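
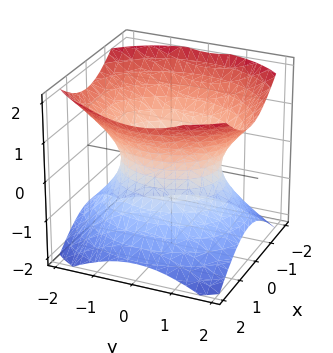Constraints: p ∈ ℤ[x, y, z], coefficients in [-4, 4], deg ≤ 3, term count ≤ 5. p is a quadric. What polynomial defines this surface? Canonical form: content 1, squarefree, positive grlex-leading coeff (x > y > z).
3*x^2 + 2*y^2 - 3*z^2 - 3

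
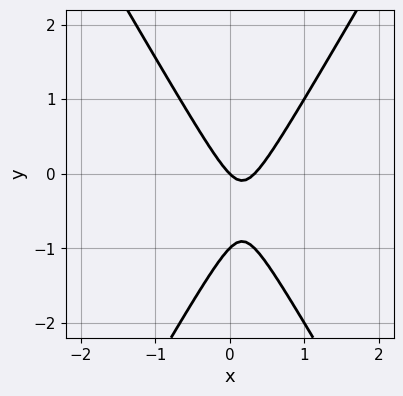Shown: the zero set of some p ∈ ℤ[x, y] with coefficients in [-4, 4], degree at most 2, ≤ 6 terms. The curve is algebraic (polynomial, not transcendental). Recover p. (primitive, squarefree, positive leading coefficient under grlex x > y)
3*x^2 - y^2 - x - y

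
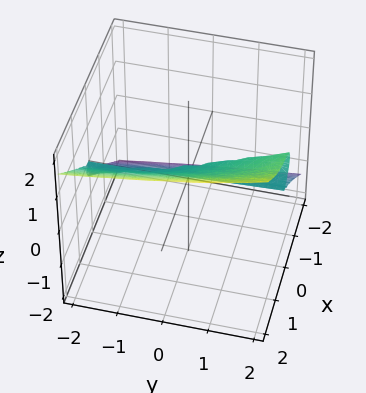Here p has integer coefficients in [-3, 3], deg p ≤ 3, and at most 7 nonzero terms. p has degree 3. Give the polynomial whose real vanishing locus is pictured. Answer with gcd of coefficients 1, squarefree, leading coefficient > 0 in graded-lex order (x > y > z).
(a) deg p = 3.
(b) Reading off the gridlines: one z-axis crossing is at z = 0; the visible y-axis segment lies entirely on the surface; it crosses the x-axis at the gridline x = 0.
(c) Matching integer coefficients to the picture gives p.

x^3 + x*z^2 + y*z^2 - 3*z^3 + z^2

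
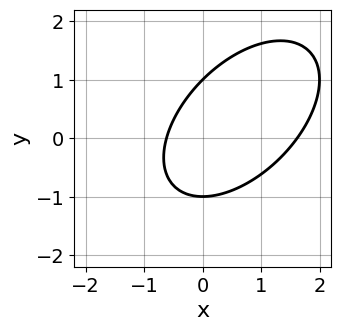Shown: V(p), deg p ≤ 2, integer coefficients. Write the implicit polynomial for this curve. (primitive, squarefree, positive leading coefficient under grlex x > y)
x^2 - x*y + y^2 - x - 1

1. The degree is 2 — the shape is more complex than any degree-1 curve.
2. From the axis intercepts and sections: among the integer gridlines, it crosses the y-axis at y ∈ {-1, 1}.
3. Solving for integer coefficients yields p as stated.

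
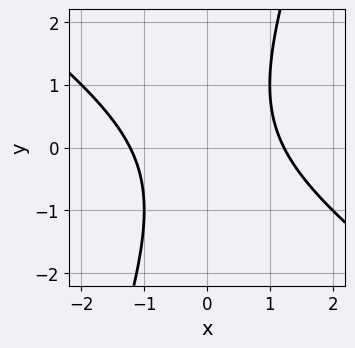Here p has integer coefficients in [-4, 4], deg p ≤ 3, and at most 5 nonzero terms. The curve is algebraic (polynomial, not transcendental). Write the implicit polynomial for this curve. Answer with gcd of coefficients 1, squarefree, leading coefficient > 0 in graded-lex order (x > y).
Degree: no degree-1 curve has this shape, so deg p = 2.
Reading off the gridlines: it misses every integer gridline on the y-axis.
Matching integer coefficients to the picture gives p.

2*x^2 + 2*x*y - y^2 - 3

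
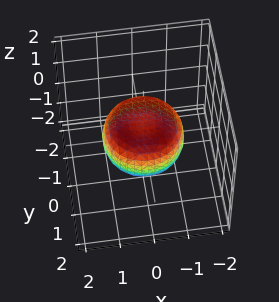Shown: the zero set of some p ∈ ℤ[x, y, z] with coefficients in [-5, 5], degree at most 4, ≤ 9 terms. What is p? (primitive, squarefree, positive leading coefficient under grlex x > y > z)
(a) The degree is 4 — a generic line meets the surface in up to 4 points.
(b) Symmetry: every cross-section ⟂ z is a circle, so x, y appear only via x² + y².
(c) From the axis intercepts and sections: a circular section at z = 0 has radius between 1 and 2.
(d) The integer polynomial consistent with all of this is the stated p.

2*x^4 + 4*x^2*y^2 + 2*y^4 - 2*x^2 - 2*y^2 + 3*z^2 - 1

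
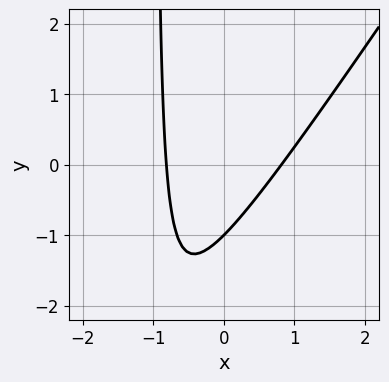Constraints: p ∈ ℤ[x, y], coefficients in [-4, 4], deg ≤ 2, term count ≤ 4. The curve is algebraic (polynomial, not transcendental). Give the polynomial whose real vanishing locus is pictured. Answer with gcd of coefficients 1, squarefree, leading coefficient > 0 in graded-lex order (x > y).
3*x^2 - 2*x*y - 2*y - 2

1. The degree is 2 — no degree-1 curve has this shape.
2. Reading off the gridlines: it crosses the y-axis at the gridline y = -1.
3. These observations pin down the coefficients.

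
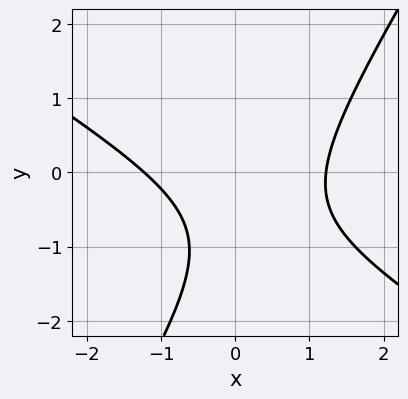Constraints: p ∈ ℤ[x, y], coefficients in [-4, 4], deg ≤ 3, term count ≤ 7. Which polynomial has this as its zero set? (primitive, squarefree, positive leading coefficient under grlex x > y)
First, the degree is 2 — the shape is more complex than any degree-1 curve.
Next, from the visible intercepts: the curve avoids every integer y-axis point in the box.
Finally, matching integer coefficients to the picture gives p.

2*x^2 + 2*x*y - 2*y^2 - 3*y - 3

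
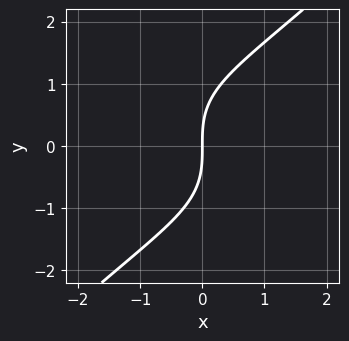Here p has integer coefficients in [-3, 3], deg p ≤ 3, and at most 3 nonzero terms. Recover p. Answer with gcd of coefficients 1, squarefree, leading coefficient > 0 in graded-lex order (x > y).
x^2*y - y^3 + 3*x

1. The degree is 3 — a generic line meets the curve in up to 3 points.
2. Against the integer gridlines: one x-axis crossing is at x = 0; it meets the y-axis at y = 0 (among the integer gridlines).
3. Together with the visible shape, these determine p as stated.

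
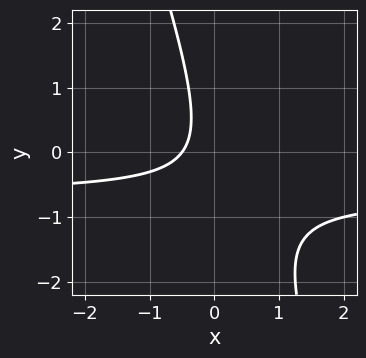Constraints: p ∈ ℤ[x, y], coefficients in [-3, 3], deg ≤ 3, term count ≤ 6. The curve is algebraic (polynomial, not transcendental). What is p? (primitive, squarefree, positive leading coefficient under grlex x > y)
3*x*y + y^2 + 2*x + 1

Degree: the shape is more complex than any degree-1 curve, so deg p = 2.
Checking where it meets the axes: it misses every integer gridline on the y-axis.
Fitting integer coefficients to these (and the overall shape) gives p.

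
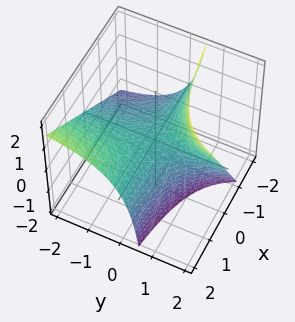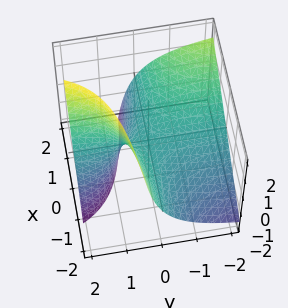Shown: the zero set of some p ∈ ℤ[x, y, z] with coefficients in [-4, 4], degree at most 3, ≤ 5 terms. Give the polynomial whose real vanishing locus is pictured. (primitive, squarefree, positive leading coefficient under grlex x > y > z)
deg p = 2. A generic line meets the surface in up to 2 points.
From the axis intercepts and sections: it meets the z-axis at z = 0 (among the integer gridlines); the visible y-axis segment lies entirely on the surface; the visible x-axis segment lies entirely on the surface.
Assembling these constraints gives the stated polynomial.

x*y - y*z + z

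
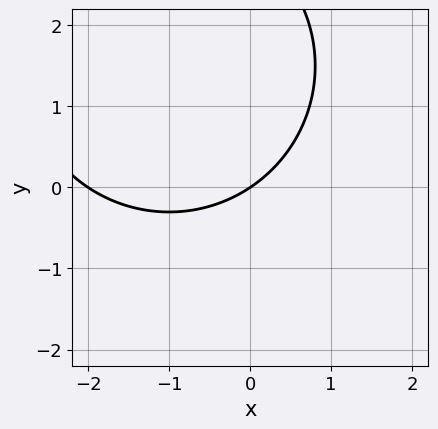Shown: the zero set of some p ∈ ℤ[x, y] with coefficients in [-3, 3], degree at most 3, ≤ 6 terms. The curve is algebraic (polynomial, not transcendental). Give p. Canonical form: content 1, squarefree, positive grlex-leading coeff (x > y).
x^2 + y^2 + 2*x - 3*y

(a) deg p = 2.
(b) From the visible intercepts: the x-axis gridline crossings are at x ∈ {-2, 0}; it crosses the y-axis at the gridline y = 0.
(c) Fitting integer coefficients to these (and the overall shape) gives p.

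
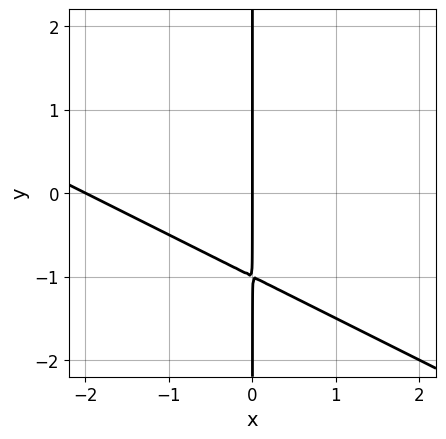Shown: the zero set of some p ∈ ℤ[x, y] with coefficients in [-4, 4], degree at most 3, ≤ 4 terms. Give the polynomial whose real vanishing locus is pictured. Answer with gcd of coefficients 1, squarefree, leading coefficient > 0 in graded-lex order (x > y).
x^2 + 2*x*y + 2*x

(a) deg p = 2. The shape is more complex than any degree-1 curve.
(b) Observable constraints: the visible y-axis segment lies entirely on the curve; the x-axis gridline crossings are at x ∈ {-2, 0}.
(c) These observations pin down the coefficients.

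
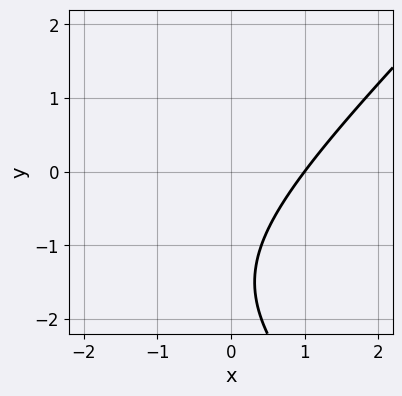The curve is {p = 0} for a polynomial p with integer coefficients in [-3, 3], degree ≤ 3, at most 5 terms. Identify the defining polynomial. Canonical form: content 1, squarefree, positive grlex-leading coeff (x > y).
1. deg p = 2.
2. From the visible intercepts: no y-intercept at any integer in the box; it meets the x-axis at x = 1 (among the integer gridlines).
3. Assembling these constraints gives the stated polynomial.

x^2 - y^2 + 2*x - 3*y - 3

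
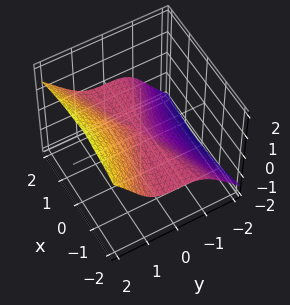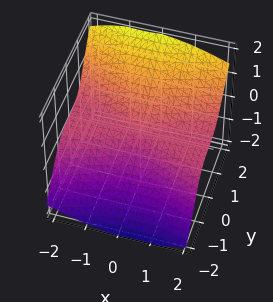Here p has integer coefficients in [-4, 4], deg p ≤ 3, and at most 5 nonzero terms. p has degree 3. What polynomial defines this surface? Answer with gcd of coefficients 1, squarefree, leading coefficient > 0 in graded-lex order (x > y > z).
First, the degree is 3 — the shape is more complex than any degree-2 surface.
Next, reading off the gridlines: it crosses the y-axis at the gridline y = 0; it crosses the z-axis at the gridline z = 0; the visible x-axis segment lies entirely on the surface.
Finally, the integer polynomial consistent with all of this is the stated p.

2*x^2*z + x*z^2 - 3*y^3 + 3*z^3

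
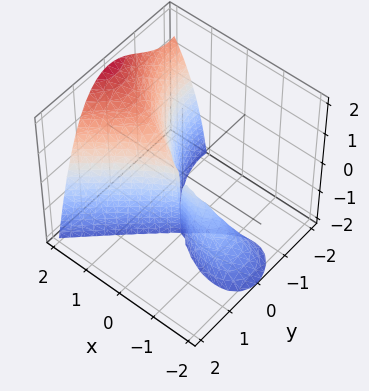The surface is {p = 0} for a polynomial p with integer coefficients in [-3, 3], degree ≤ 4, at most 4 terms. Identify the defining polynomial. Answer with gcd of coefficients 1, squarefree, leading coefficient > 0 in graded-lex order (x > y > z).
1. There are 2 components. Treating them together as one polynomial.
2. Degree: the shape is more complex than any degree-2 surface, so deg p = 3.
3. Reading off the gridlines: it crosses the x-axis at the gridline x = 0; one y-axis crossing is at y = 0; the visible z-axis segment lies entirely on the surface.
4. The integer polynomial consistent with all of this is the stated p.

x^3 - x^2*z - y^3 - 3*y^2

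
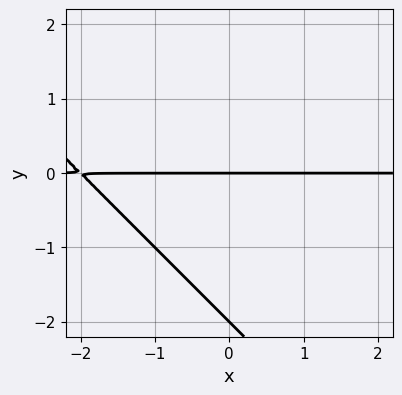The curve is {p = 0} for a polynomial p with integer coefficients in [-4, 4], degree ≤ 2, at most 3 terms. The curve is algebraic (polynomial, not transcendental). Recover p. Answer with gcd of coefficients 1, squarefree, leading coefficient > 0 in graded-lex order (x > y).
1. deg p = 2. A generic line meets the curve in up to 2 points.
2. From the visible intercepts: the visible x-axis segment lies entirely on the curve; among the integer gridlines, it crosses the y-axis at y ∈ {-2, 0}.
3. Assembling these constraints gives the stated polynomial.

x*y + y^2 + 2*y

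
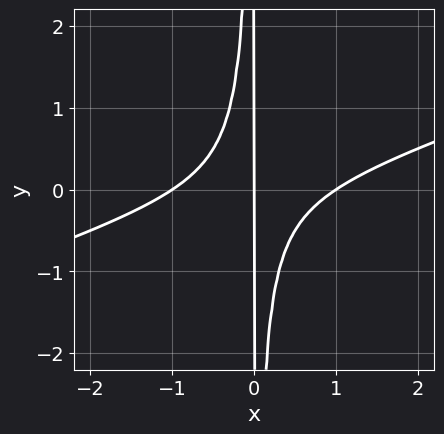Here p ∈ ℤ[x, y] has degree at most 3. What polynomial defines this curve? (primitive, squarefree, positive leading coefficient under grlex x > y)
x^3 - 3*x^2*y - x

deg p = 3. A generic line meets the curve in up to 3 points.
From the axis intercepts and sections: among the integer gridlines, it crosses the x-axis at x ∈ {-1, 0, 1}; the visible y-axis segment lies entirely on the curve.
Putting this together gives p.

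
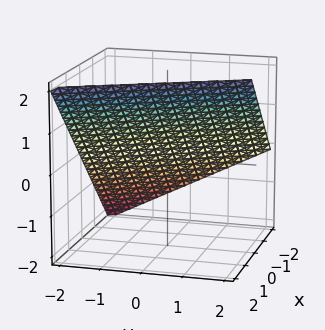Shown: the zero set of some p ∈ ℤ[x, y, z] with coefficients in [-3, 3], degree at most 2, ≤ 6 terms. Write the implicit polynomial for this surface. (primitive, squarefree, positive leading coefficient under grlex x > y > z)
2*x + y - 2*z + 2

Degree: every cross-section is a straight line — this is a plane, so deg p = 1.
Checking where it meets the axes: it meets the x-axis at x = -1 (among the integer gridlines); it meets the z-axis at z = 1 (among the integer gridlines); it meets the y-axis at y = -2 (among the integer gridlines).
Solving for integer coefficients yields p as stated.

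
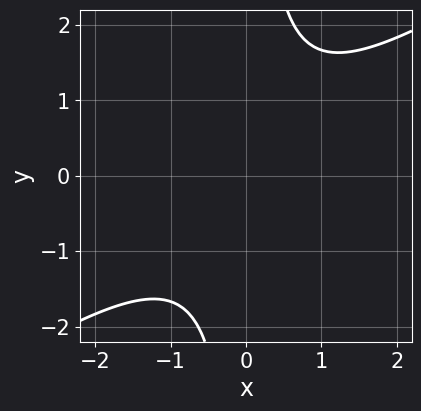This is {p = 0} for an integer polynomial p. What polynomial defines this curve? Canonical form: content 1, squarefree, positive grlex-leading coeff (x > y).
2*x^2 - 3*x*y + 3

(a) The degree is 2 — the shape is more complex than any degree-1 curve.
(b) Checking where it meets the axes: no y-intercept at any integer in the box; it misses every integer gridline on the x-axis.
(c) Putting this together gives p.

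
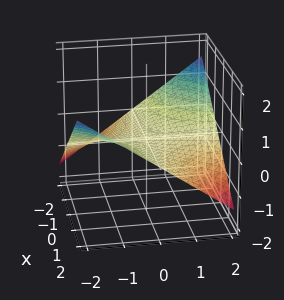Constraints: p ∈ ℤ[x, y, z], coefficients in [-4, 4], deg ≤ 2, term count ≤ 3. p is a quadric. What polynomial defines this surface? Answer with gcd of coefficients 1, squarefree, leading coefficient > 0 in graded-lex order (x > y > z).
x*y + 3*z

1. The degree is 2 — a saddle surface; a quadric.
2. From the visible intercepts: every point of the x-axis in the box is on the surface; one z-axis crossing is at z = 0; the visible y-axis segment lies entirely on the surface.
3. Putting this together gives p.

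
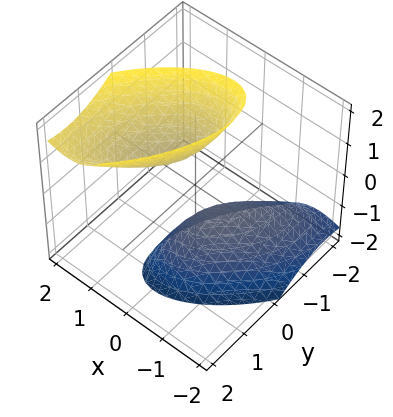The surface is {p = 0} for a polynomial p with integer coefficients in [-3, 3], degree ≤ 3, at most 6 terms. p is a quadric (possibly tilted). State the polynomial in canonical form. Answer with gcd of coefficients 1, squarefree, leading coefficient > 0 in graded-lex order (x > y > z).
First, I count 2 distinct pieces. They look like related sheets of one shape, so recover p as a whole.
Next, the degree is 2 — the shape is more complex than any degree-1 surface.
Then, from the axis intercepts and sections: it misses every integer gridline on the x-axis; the z-axis gridline crossings are at z ∈ {-1, 1}; the surface avoids every integer y-axis point in the box.
Finally, putting this together gives p.

3*x^2 - 3*x*y - 2*x*z + 2*y^2 - z^2 + 1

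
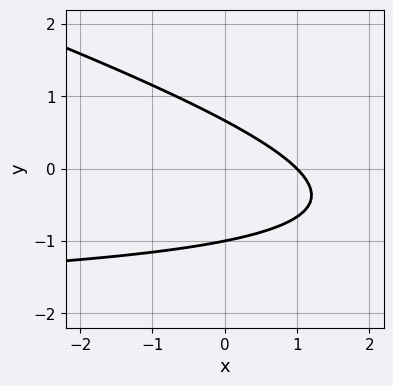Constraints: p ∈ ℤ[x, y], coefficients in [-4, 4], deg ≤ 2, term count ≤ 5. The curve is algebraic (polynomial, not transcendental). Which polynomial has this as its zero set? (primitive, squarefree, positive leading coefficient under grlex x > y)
First, deg p = 2. No degree-1 curve has this shape.
Next, against the integer gridlines: it meets the y-axis at y = -1 (among the integer gridlines); it meets the x-axis at x = 1 (among the integer gridlines).
Finally, matching integer coefficients to the picture gives p.

x*y + 3*y^2 + 2*x + y - 2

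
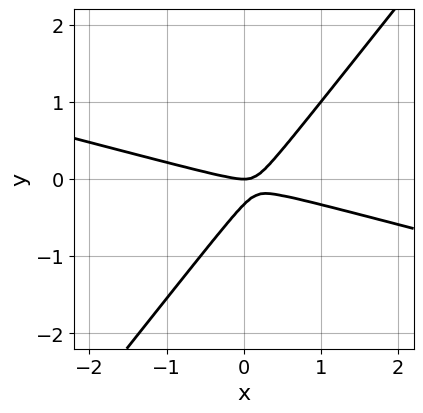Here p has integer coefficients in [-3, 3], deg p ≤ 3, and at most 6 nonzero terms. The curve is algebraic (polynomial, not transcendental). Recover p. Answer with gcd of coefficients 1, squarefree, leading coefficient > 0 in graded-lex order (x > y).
x^2 + 3*x*y - 3*y^2 - y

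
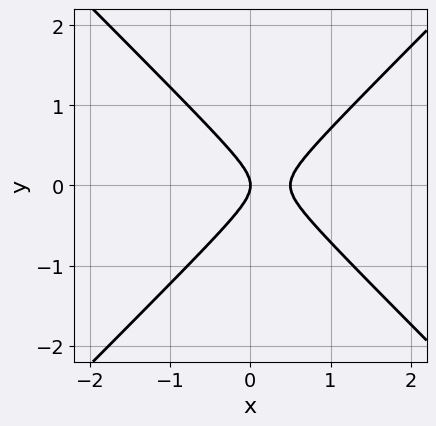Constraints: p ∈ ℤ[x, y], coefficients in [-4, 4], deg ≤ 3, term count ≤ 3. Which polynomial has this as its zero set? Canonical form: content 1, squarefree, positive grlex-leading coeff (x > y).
(a) The degree is 2 — no degree-1 curve has this shape.
(b) Symmetries: the y ↦ −y reflection is a symmetry, so y appears only in even powers.
(c) From the axis intercepts and sections: it crosses the x-axis at the gridline x = 0; one y-axis crossing is at y = 0.
(d) Fitting integer coefficients to these (and the overall shape) gives p.

2*x^2 - 2*y^2 - x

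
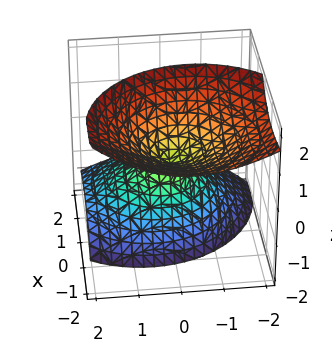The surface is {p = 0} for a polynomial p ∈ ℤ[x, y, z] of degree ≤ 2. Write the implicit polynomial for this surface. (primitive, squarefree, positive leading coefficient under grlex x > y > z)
2*x^2 + 3*x*z + 2*y^2 + y*z - 2*z^2

There are 2 components. They look like related sheets of one shape, so recover p as a whole.
The degree is 2 — no degree-1 surface has this shape.
Reading off the gridlines: one y-axis crossing is at y = 0; one x-axis crossing is at x = 0; it crosses the z-axis at the gridline z = 0.
Matching integer coefficients to the picture gives p.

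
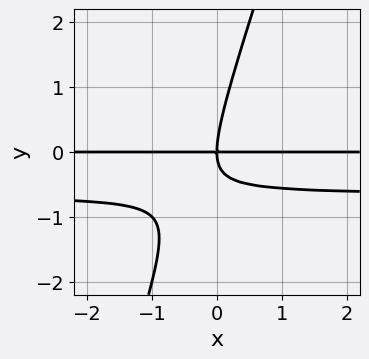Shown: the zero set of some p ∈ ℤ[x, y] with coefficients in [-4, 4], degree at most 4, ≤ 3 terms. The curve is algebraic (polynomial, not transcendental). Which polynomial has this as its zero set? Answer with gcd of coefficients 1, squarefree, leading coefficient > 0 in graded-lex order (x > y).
3*x*y^2 - y^3 + 2*x*y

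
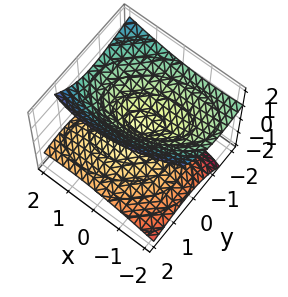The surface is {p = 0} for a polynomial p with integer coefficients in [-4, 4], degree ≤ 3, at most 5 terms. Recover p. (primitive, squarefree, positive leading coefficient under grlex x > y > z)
x^2 - x*y + 2*y^2 + 3*y*z - 3*z^2

(a) There are 2 components. Treating them together as one polynomial.
(b) deg p = 2. The shape is more complex than any degree-1 surface.
(c) Checking where it meets the axes: one x-axis crossing is at x = 0; it crosses the z-axis at the gridline z = 0.
(d) Together with the visible shape, these determine p as stated.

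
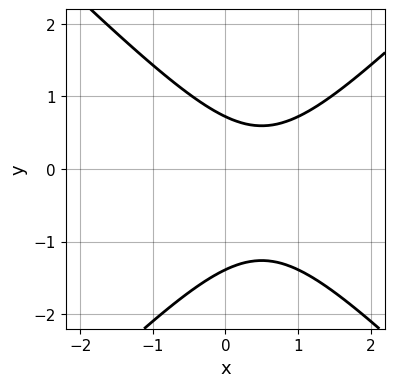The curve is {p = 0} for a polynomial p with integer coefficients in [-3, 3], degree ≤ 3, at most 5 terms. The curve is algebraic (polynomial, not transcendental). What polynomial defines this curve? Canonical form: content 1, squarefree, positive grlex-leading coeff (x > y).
First, deg p = 2. The shape is more complex than any degree-1 curve.
Next, reading off the gridlines: the curve avoids every integer x-axis point in the box.
Finally, solving for integer coefficients yields p as stated.

3*x^2 - 3*y^2 - 3*x - 2*y + 3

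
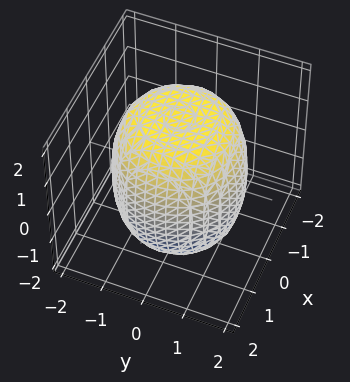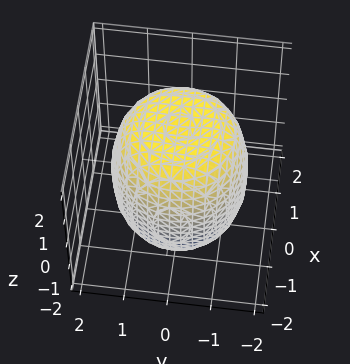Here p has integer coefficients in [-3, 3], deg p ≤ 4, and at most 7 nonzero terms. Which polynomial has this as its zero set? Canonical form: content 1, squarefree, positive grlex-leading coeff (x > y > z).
x^4 + 2*x^2*y^2 + y^4 - x^2 - y^2 + z^2 - 3

First, deg p = 4.
Next, symmetries: the surface is invariant under rotation about z: p = q(x² + y², z).
Next, from the axis intercepts and sections: a circular section at z = -1 has radius between 1 and 2.
Finally, fitting integer coefficients to these (and the overall shape) gives p.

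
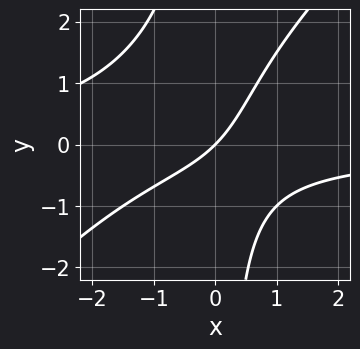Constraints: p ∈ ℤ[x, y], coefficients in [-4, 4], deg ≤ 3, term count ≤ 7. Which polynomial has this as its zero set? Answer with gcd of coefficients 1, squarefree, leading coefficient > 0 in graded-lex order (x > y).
2*x^2*y - 2*x*y^2 + 2*x*y + 3*x - 3*y

First, deg p = 3.
Then, checking where it meets the axes: one y-axis crossing is at y = 0; one x-axis crossing is at x = 0.
Finally, matching integer coefficients to the picture gives p.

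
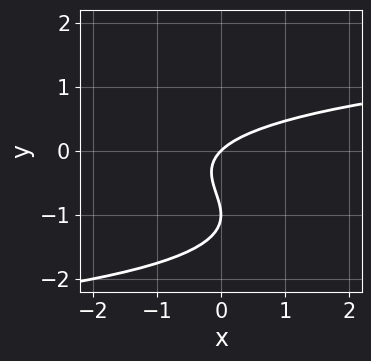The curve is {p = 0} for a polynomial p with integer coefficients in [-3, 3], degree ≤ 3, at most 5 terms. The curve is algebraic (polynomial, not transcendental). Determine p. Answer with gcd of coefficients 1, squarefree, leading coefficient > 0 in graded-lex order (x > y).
y^3 + 2*y^2 - x + y

The degree is 3 — a generic line meets the curve in up to 3 points.
Observable constraints: it crosses the x-axis at the gridline x = 0; the y-axis gridline crossings are at y ∈ {-1, 0}.
Assembling these constraints gives the stated polynomial.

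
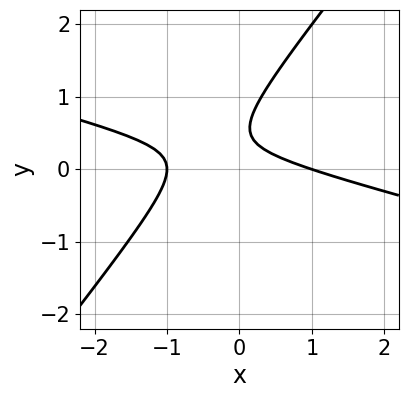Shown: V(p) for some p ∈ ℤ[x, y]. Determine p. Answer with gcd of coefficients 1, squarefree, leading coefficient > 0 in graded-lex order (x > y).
x^2 + 3*x*y - 3*y^2 + 3*y - 1

(a) The degree is 2 — the shape is more complex than any degree-1 curve.
(b) Against the integer gridlines: among the integer gridlines, it crosses the x-axis at x ∈ {-1, 1}; it misses every integer gridline on the y-axis.
(c) Putting this together gives p.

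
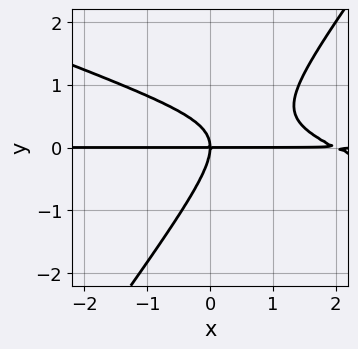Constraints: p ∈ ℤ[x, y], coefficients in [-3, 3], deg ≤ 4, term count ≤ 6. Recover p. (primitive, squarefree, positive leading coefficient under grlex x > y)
x^2*y + 2*x*y^2 - 2*y^3 - 2*x*y

1. The degree is 3 — the shape is more complex than any degree-2 curve.
2. Against the integer gridlines: every point of the x-axis in the box is on the curve; it meets the y-axis at y = 0 (among the integer gridlines).
3. Solving for integer coefficients yields p as stated.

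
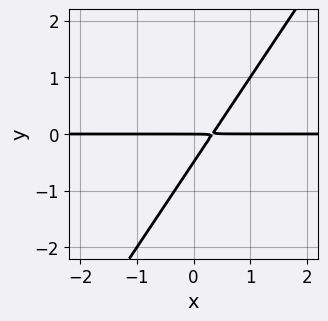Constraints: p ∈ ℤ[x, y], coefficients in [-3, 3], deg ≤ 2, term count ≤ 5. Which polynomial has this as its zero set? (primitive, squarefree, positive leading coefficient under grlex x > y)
(a) Degree: a generic line meets the curve in up to 2 points, so deg p = 2.
(b) Reading off the gridlines: the visible x-axis segment lies entirely on the curve; it crosses the y-axis at the gridline y = 0.
(c) Fitting integer coefficients to these (and the overall shape) gives p.

3*x*y - 2*y^2 - y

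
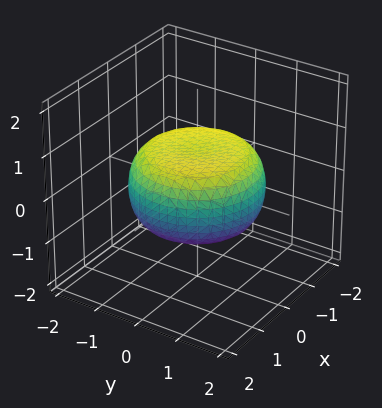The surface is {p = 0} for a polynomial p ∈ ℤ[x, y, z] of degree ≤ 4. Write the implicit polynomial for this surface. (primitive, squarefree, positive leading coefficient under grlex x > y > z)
(a) deg p = 4. No degree-3 surface has this shape.
(b) By symmetry, every cross-section ⟂ z is a circle, so x, y appear only via x² + y².
(c) From the visible intercepts: a circular section at z = 0 has radius between 1 and 2.
(d) Fitting integer coefficients to these (and the overall shape) gives p.

x^4 + 2*x^2*y^2 + y^4 - x^2 - y^2 + 3*z^2 - 2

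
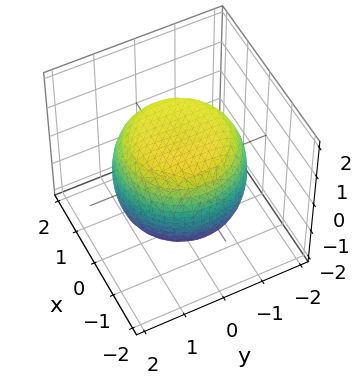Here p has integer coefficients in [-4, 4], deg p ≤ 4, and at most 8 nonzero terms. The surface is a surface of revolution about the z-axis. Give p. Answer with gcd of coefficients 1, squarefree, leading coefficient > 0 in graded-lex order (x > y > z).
1. deg p = 4. A generic line meets the surface in up to 4 points.
2. Symmetries: rotational symmetry about the z-axis ⇒ p depends on x, y only through x² + y².
3. Against the integer gridlines: a circular section at z = -1 has radius between 1 and 2.
4. Together with the visible shape, these determine p as stated.

x^4 + 2*x^2*y^2 + y^4 - x^2 - y^2 + 2*z^2 - 3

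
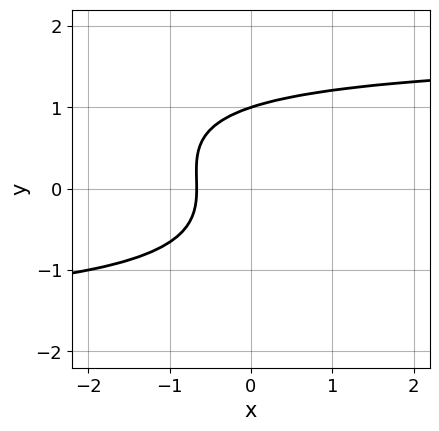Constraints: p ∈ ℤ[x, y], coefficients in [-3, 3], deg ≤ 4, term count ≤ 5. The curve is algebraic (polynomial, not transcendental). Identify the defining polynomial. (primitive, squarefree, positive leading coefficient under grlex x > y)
x*y^2 + 2*y^3 - 3*x - 2

First, deg p = 3. A generic line meets the curve in up to 3 points.
Then, from the visible intercepts: it crosses the y-axis at the gridline y = 1.
Finally, solving for integer coefficients yields p as stated.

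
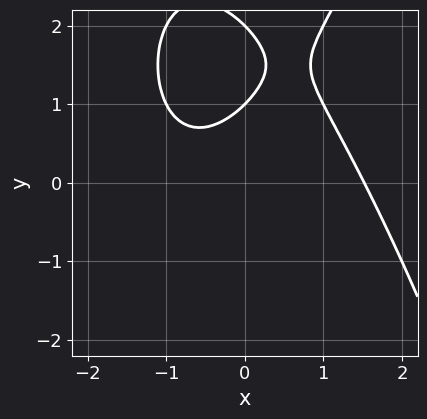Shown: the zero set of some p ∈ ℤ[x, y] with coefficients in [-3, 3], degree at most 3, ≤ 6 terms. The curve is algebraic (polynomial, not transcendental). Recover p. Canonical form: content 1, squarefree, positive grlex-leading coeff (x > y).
(a) The degree is 3 — a generic line meets the curve in up to 3 points.
(b) From the visible intercepts: among the integer gridlines, it crosses the y-axis at y ∈ {1, 2}.
(c) These observations pin down the coefficients.

x^3 - y^2 - x + 3*y - 2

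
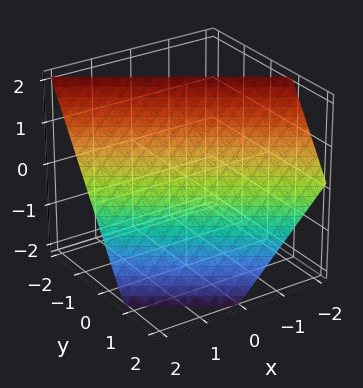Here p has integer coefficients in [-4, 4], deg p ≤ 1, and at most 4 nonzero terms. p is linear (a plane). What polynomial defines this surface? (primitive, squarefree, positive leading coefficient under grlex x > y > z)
deg p = 1. Every cross-section is a straight line — this is a plane.
Checking where it meets the axes: it crosses the x-axis at the gridline x = 1; it meets the z-axis at z = 1 (among the integer gridlines).
The integer polynomial consistent with all of this is the stated p.

2*x + 3*y + 2*z - 2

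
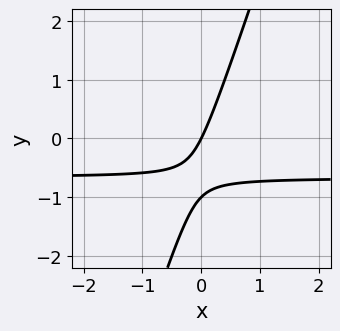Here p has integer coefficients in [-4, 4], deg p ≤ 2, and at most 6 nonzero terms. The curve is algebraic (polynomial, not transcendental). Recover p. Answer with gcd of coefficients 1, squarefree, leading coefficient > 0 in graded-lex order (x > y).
First, deg p = 2. The shape is more complex than any degree-1 curve.
Next, against the integer gridlines: among the integer gridlines, it crosses the y-axis at y ∈ {-1, 0}; it meets the x-axis at x = 0 (among the integer gridlines).
Finally, matching integer coefficients to the picture gives p.

3*x*y - y^2 + 2*x - y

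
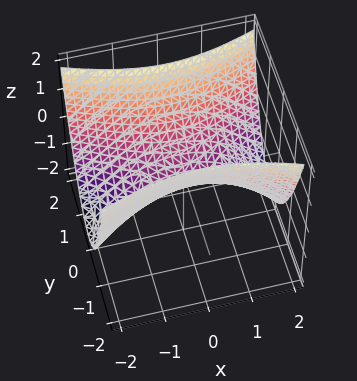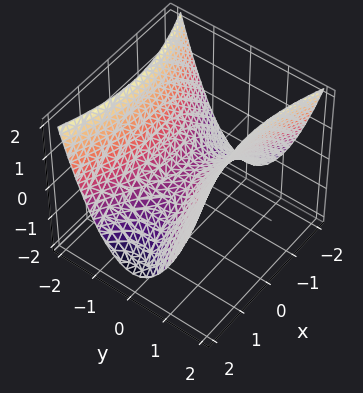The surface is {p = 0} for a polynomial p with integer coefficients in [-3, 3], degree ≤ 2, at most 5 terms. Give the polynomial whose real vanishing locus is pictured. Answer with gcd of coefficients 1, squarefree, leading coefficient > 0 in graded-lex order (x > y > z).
x^2 - 3*y^2 + 3*z

The degree is 2 — a saddle surface; a quadric.
Symmetries: the x ↦ −x reflection is a symmetry, so x appears only in even powers; mirror symmetry y ↦ −y ⇒ only even powers of y.
Against the integer gridlines: one x-axis crossing is at x = 0; it meets the z-axis at z = 0 (among the integer gridlines); it crosses the y-axis at the gridline y = 0.
Putting this together gives p.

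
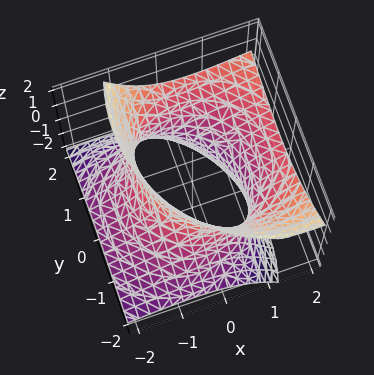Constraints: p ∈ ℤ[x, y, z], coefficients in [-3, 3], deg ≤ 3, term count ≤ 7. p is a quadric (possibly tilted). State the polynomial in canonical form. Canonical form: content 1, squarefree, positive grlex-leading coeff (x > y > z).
deg p = 2.
From the axis intercepts and sections: no z-intercept at any integer in the box.
Matching integer coefficients to the picture gives p.

x^2 - 2*x*z + y^2 - y*z - z^2 - 2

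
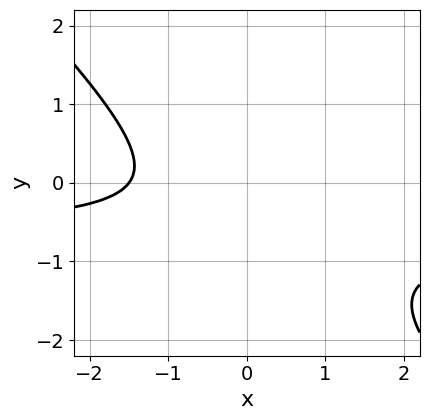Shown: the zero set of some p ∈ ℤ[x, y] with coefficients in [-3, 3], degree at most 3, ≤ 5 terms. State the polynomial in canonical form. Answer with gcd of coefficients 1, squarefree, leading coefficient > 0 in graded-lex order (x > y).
1. deg p = 2. No degree-1 curve has this shape.
2. From the axis intercepts and sections: no y-intercept at any integer in the box.
3. Putting this together gives p.

3*x*y + 3*y^2 + 2*x + 3*y + 3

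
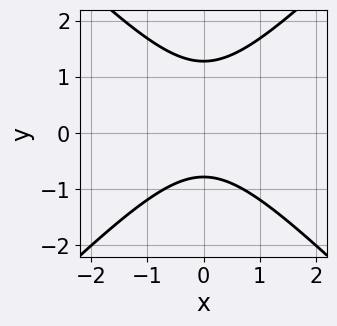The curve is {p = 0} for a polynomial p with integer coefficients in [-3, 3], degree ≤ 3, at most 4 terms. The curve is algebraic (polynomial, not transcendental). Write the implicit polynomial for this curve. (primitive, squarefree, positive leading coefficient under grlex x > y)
2*x^2 - 2*y^2 + y + 2

(a) Degree: a generic line meets the curve in up to 2 points, so deg p = 2.
(b) Symmetries: the x ↦ −x reflection is a symmetry, so x appears only in even powers.
(c) Reading off the gridlines: the curve avoids every integer x-axis point in the box.
(d) Solving for integer coefficients yields p as stated.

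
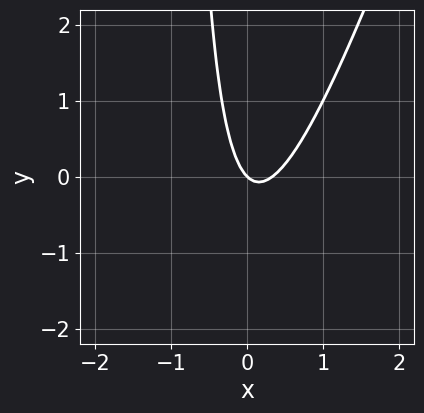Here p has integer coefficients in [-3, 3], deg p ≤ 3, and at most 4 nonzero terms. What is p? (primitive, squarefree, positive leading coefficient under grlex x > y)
3*x^2 - x*y - x - y

(a) deg p = 2.
(b) From the visible intercepts: it crosses the y-axis at the gridline y = 0; it crosses the x-axis at the gridline x = 0.
(c) Matching integer coefficients to the picture gives p.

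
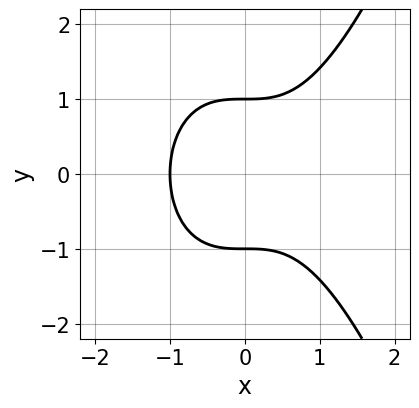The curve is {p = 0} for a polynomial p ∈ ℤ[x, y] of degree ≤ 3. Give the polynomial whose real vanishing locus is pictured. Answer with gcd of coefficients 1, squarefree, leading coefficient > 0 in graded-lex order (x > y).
x^3 - y^2 + 1

First, deg p = 3.
Next, symmetries: the y ↦ −y reflection is a symmetry, so y appears only in even powers.
Then, from the axis intercepts and sections: among the integer gridlines, it crosses the y-axis at y ∈ {-1, 1}; one x-axis crossing is at x = -1.
Finally, putting this together gives p.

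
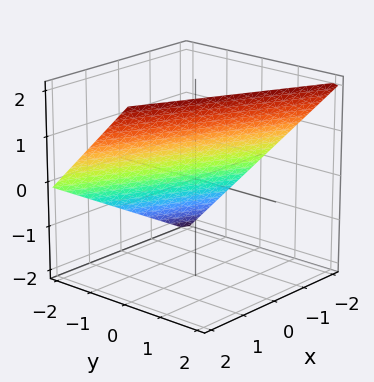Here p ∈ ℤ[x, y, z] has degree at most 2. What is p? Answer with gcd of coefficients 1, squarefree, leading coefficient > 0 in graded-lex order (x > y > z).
x + 2*y - 2*z + 2

First, deg p = 1. Every cross-section is a straight line — this is a plane.
Next, checking where it meets the axes: it crosses the y-axis at the gridline y = -1; one z-axis crossing is at z = 1; one x-axis crossing is at x = -2.
Finally, the integer polynomial consistent with all of this is the stated p.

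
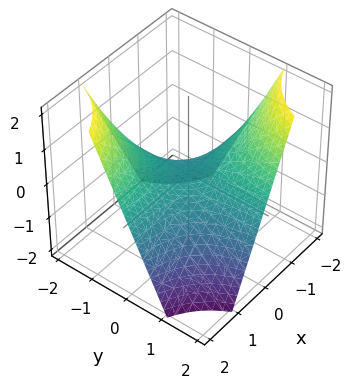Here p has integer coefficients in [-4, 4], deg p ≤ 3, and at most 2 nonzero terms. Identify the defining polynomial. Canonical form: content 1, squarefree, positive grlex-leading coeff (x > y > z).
deg p = 2.
From the axis intercepts and sections: every point of the x-axis in the box is on the surface; it crosses the z-axis at the gridline z = 0; every point of the y-axis in the box is on the surface.
These observations pin down the coefficients.

x*y + z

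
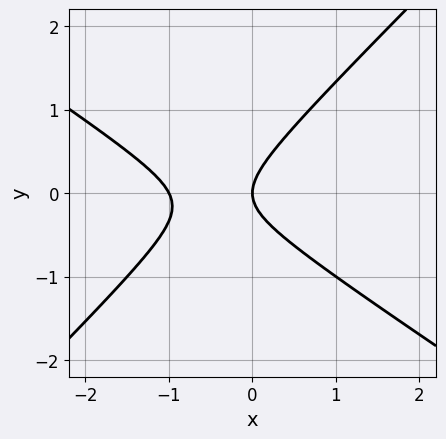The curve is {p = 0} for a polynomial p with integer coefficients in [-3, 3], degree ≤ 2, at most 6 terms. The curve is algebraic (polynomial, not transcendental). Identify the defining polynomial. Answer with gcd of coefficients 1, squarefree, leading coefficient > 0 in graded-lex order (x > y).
2*x^2 + x*y - 3*y^2 + 2*x

First, the degree is 2 — a generic line meets the curve in up to 2 points.
Then, against the integer gridlines: the x-axis gridline crossings are at x ∈ {-1, 0}; one y-axis crossing is at y = 0.
Finally, matching integer coefficients to the picture gives p.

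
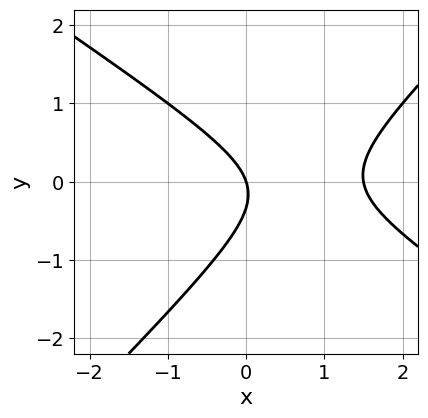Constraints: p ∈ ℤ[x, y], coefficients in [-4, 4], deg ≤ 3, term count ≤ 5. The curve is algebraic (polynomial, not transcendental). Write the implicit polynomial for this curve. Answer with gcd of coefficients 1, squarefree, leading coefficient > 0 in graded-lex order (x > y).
(a) deg p = 2. No degree-1 curve has this shape.
(b) From the axis intercepts and sections: it crosses the y-axis at the gridline y = 0; it meets the x-axis at x = 0 (among the integer gridlines).
(c) The integer polynomial consistent with all of this is the stated p.

2*x^2 + x*y - 3*y^2 - 3*x - y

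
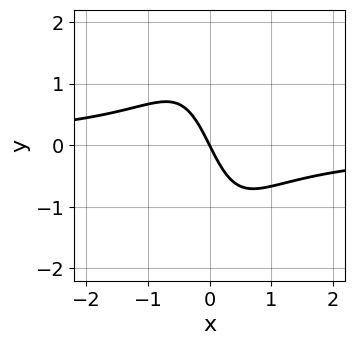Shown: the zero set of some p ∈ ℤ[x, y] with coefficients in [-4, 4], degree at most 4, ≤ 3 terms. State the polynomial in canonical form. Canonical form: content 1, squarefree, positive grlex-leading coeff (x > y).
Degree: a generic line meets the curve in up to 3 points, so deg p = 3.
Checking where it meets the axes: one y-axis crossing is at y = 0; it crosses the x-axis at the gridline x = 0.
These observations pin down the coefficients.

2*x^2*y + 2*x + y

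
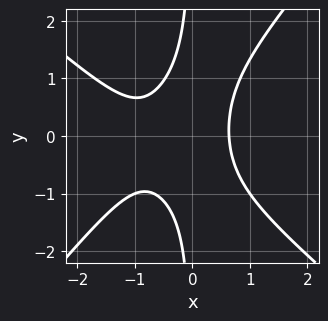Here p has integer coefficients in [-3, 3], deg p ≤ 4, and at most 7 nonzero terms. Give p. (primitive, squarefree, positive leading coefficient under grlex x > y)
3*x^3 + x^2*y - 3*x*y^2 + 3*x^2 - 2

1. deg p = 3. A generic line meets the curve in up to 3 points.
2. Observable constraints: it misses every integer gridline on the y-axis.
3. Putting this together gives p.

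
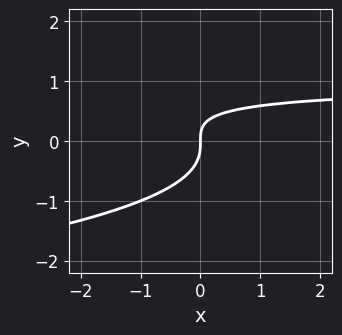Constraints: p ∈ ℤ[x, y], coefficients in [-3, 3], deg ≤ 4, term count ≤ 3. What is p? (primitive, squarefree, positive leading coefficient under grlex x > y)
(a) The degree is 3 — a generic line meets the curve in up to 3 points.
(b) Reading off the gridlines: it crosses the y-axis at the gridline y = 0; it crosses the x-axis at the gridline x = 0.
(c) The integer polynomial consistent with all of this is the stated p.

2*y^3 + x*y - x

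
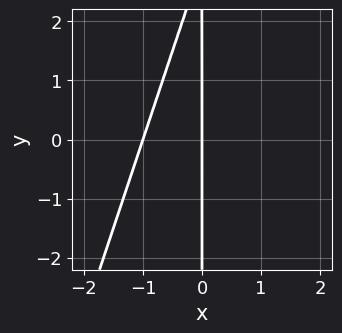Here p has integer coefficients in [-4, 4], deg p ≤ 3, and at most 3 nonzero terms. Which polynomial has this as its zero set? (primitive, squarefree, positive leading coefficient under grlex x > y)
1. deg p = 2. A generic line meets the curve in up to 2 points.
2. From the visible intercepts: the x-axis gridline crossings are at x ∈ {-1, 0}; the visible y-axis segment lies entirely on the curve.
3. Fitting integer coefficients to these (and the overall shape) gives p.

3*x^2 - x*y + 3*x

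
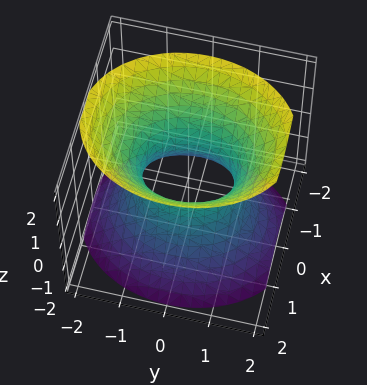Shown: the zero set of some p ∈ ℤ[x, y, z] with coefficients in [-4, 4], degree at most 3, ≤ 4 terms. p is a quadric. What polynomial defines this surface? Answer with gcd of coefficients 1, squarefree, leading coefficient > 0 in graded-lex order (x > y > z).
3*x^2 + 2*y^2 - 2*z^2 - 2

(a) Degree: one connected sheet with a waist; a quadric, so deg p = 2.
(b) Symmetries: it's symmetric under x → −x, forcing even powers of x; it's symmetric under y → −y, forcing even powers of y; it's symmetric under z → −z, forcing even powers of z.
(c) From the visible intercepts: the surface avoids every integer z-axis point in the box; the y-axis gridline crossings are at y ∈ {-1, 1}.
(d) Matching integer coefficients to the picture gives p.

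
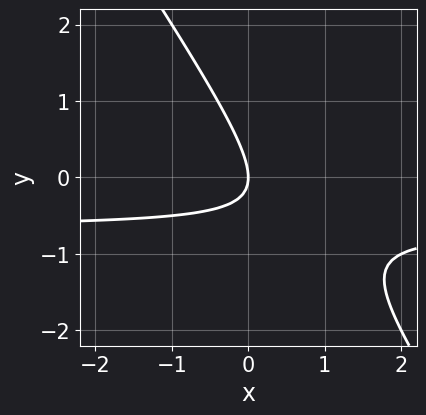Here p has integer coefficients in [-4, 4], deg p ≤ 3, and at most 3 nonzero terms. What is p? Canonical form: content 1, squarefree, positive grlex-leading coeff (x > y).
3*x*y + 2*y^2 + 2*x

1. deg p = 2.
2. Reading off the gridlines: one y-axis crossing is at y = 0; it crosses the x-axis at the gridline x = 0.
3. Putting this together gives p.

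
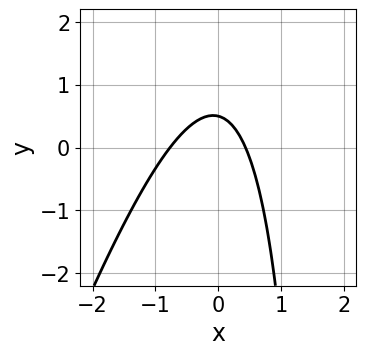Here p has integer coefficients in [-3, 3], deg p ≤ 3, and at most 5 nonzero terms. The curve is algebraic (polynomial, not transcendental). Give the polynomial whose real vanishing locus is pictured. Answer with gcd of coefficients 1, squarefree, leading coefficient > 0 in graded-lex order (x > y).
1. deg p = 2. No degree-1 curve has this shape.
2. Putting this together gives p.

3*x^2 - x*y + x + 2*y - 1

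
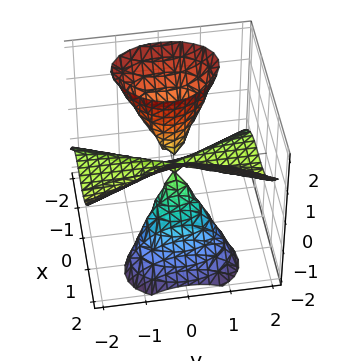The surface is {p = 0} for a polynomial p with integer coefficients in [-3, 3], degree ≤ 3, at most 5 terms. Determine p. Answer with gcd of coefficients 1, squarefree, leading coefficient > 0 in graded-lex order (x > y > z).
x^3 - x*z^2 - y^2*z

First, I count 2 distinct pieces. Treating them together as one polynomial.
Then, the degree is 3 — no degree-2 surface has this shape.
Next, observable constraints: it crosses the x-axis at the gridline x = 0; the visible z-axis segment lies entirely on the surface.
Finally, assembling these constraints gives the stated polynomial. Check: (0, -2, 0) on the y-axis lies on the surface, and p(0, -2, 0) = 0. ✓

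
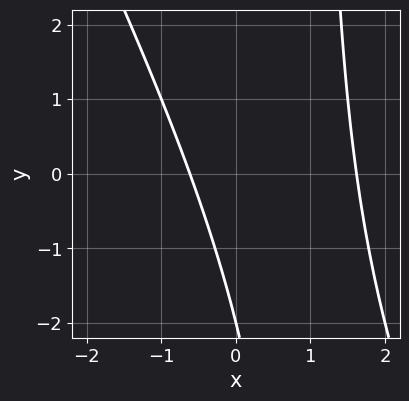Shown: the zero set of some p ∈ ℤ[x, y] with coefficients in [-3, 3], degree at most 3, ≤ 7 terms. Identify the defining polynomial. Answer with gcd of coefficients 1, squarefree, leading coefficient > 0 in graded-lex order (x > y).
2*x^2 + x*y - 2*x - y - 2

(a) deg p = 2. A generic line meets the curve in up to 2 points.
(b) From the axis intercepts and sections: one y-axis crossing is at y = -2.
(c) Together with the visible shape, these determine p as stated.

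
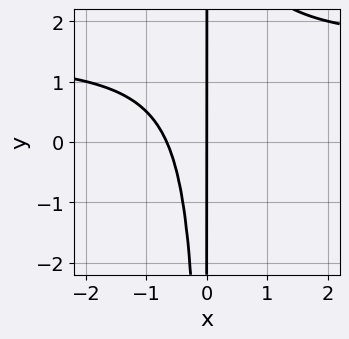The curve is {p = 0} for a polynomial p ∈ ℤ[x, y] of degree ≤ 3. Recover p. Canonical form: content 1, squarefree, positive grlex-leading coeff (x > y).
2*x^2*y - 3*x^2 - 2*x

Degree: the shape is more complex than any degree-2 curve, so deg p = 3.
From the visible intercepts: it meets the x-axis at x = 0 (among the integer gridlines); the visible y-axis segment lies entirely on the curve.
Putting this together gives p.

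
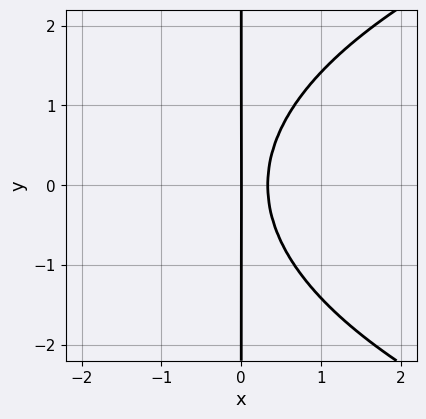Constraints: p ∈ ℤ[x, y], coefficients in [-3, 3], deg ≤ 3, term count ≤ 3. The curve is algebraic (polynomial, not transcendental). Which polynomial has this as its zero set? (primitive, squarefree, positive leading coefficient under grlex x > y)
(a) deg p = 3.
(b) Symmetries: mirror symmetry y ↦ −y ⇒ only even powers of y.
(c) Checking where it meets the axes: it meets the x-axis at x = 0 (among the integer gridlines); the visible y-axis segment lies entirely on the curve.
(d) Matching integer coefficients to the picture gives p.

x*y^2 - 3*x^2 + x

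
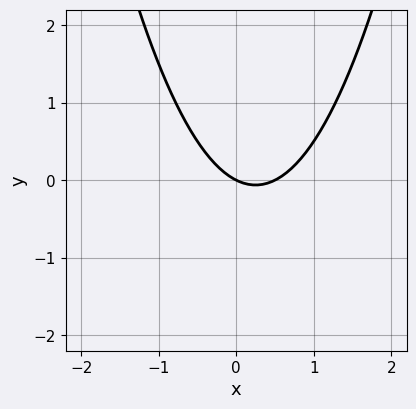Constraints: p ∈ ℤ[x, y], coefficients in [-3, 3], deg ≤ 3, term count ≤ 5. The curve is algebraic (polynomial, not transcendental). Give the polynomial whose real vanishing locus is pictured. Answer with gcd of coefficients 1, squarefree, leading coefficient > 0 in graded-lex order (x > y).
2*x^2 - x - 2*y

First, deg p = 2.
Then, from the axis intercepts and sections: it meets the y-axis at y = 0 (among the integer gridlines); one x-axis crossing is at x = 0.
Finally, these observations pin down the coefficients.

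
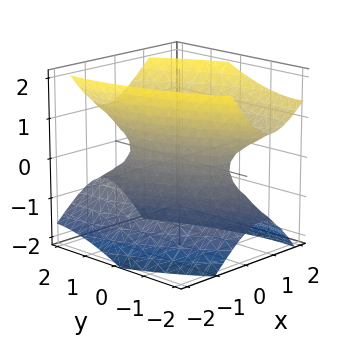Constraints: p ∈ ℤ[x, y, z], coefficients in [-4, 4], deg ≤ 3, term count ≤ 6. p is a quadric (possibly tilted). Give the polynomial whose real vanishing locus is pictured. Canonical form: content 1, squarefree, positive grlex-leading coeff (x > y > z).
3*x^2 + 2*x*y - x*z + y^2 - 2*z^2 - 1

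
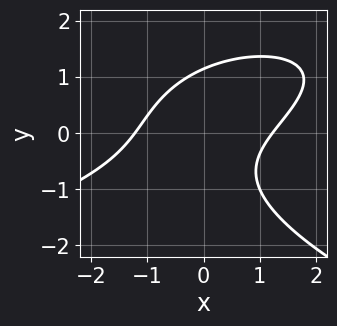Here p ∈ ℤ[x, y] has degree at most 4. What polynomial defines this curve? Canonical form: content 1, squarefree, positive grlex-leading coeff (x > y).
2*y^3 + 2*x^2 - 3*x*y - 3

1. deg p = 3.
2. The integer polynomial consistent with all of this is the stated p.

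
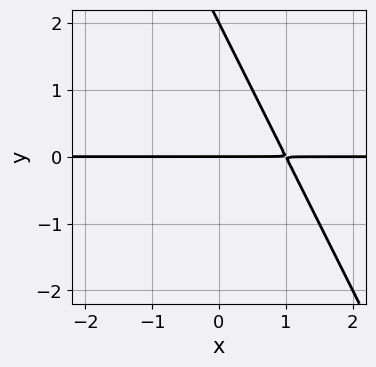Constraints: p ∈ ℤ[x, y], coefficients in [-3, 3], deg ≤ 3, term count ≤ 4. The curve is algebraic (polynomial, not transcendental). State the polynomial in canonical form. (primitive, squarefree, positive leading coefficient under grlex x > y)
2*x*y + y^2 - 2*y

First, the degree is 2 — a generic line meets the curve in up to 2 points.
Next, reading off the gridlines: the visible x-axis segment lies entirely on the curve; among the integer gridlines, it crosses the y-axis at y ∈ {0, 2}.
Finally, these observations pin down the coefficients.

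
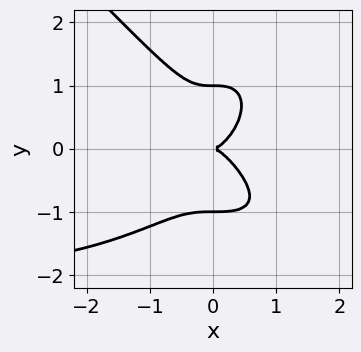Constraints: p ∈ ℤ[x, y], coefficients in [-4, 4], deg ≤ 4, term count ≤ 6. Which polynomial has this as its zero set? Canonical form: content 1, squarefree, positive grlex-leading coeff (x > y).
The degree is 4 — no degree-3 curve has this shape.
From the axis intercepts and sections: one x-axis crossing is at x = 0; the y-axis gridline crossings are at y ∈ {-1, 0, 1}.
Matching integer coefficients to the picture gives p.

x^3*y + y^4 + 2*x^3 - y^2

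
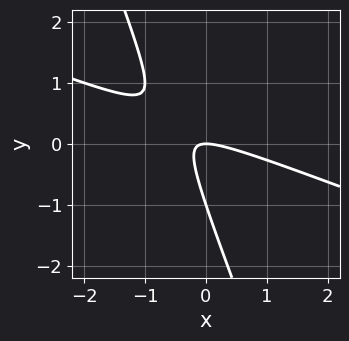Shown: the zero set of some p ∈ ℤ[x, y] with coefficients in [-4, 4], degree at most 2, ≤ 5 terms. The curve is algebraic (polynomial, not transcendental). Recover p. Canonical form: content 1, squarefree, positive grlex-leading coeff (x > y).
First, degree: a generic line meets the curve in up to 2 points, so deg p = 2.
Next, checking where it meets the axes: the y-axis gridline crossings are at y ∈ {-1, 0}; one x-axis crossing is at x = 0.
Finally, putting this together gives p.

x^2 + 3*x*y + y^2 + y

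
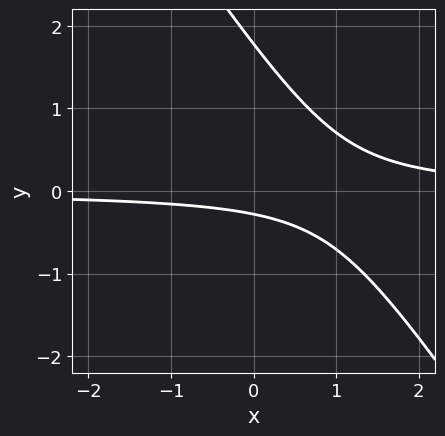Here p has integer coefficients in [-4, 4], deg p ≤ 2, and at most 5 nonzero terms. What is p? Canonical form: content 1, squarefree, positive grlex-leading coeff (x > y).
3*x*y + 2*y^2 - 3*y - 1

1. deg p = 2.
2. From the visible intercepts: the curve avoids every integer x-axis point in the box.
3. The integer polynomial consistent with all of this is the stated p.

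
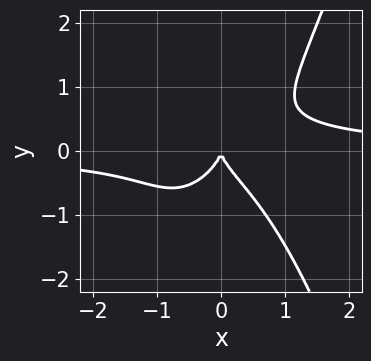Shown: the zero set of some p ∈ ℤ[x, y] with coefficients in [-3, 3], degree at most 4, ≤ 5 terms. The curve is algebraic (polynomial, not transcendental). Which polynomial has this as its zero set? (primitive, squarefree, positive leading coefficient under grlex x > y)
First, deg p = 4. A generic line meets the curve in up to 4 points.
Next, from the axis intercepts and sections: one x-axis crossing is at x = 0; one y-axis crossing is at y = 0.
Finally, putting this together gives p.

3*x^3*y - 2*y^3 - 2*x^2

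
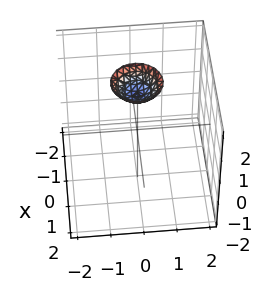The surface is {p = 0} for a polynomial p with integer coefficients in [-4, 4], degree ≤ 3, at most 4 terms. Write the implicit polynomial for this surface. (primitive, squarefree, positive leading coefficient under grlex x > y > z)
2*x^2 + 2*y^2 - 2*z + 3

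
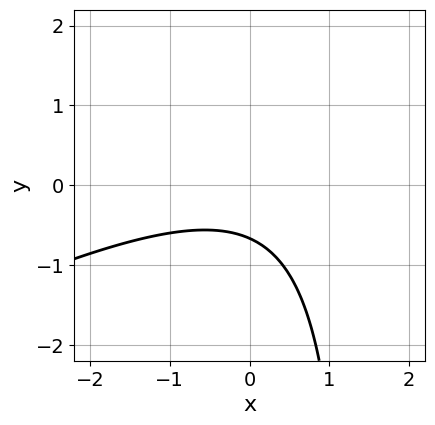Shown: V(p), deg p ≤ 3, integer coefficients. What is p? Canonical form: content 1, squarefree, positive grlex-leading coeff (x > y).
1. The degree is 2 — no degree-1 curve has this shape.
2. Checking where it meets the axes: the curve avoids every integer x-axis point in the box.
3. Assembling these constraints gives the stated polynomial.

x^2 - 2*x*y + 3*y + 2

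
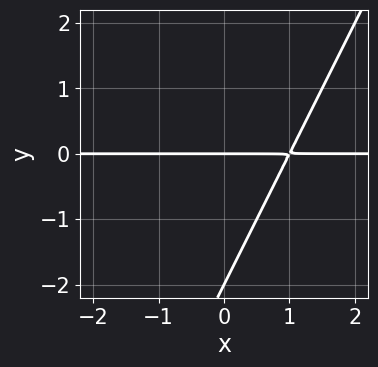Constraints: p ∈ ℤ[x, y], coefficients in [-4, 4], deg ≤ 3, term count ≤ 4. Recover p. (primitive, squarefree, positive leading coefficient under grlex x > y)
(a) The degree is 2 — a generic line meets the curve in up to 2 points.
(b) Observable constraints: the y-axis gridline crossings are at y ∈ {-2, 0}; the visible x-axis segment lies entirely on the curve.
(c) The integer polynomial consistent with all of this is the stated p.

2*x*y - y^2 - 2*y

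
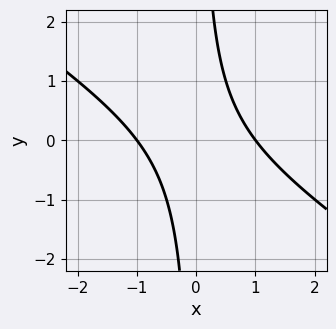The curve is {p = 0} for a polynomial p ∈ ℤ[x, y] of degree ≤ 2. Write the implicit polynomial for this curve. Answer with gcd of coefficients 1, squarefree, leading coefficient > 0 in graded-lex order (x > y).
2*x^2 + 3*x*y - 2

1. The degree is 2 — no degree-1 curve has this shape.
2. Reading off the gridlines: it misses every integer gridline on the y-axis; among the integer gridlines, it crosses the x-axis at x ∈ {-1, 1}.
3. Assembling these constraints gives the stated polynomial.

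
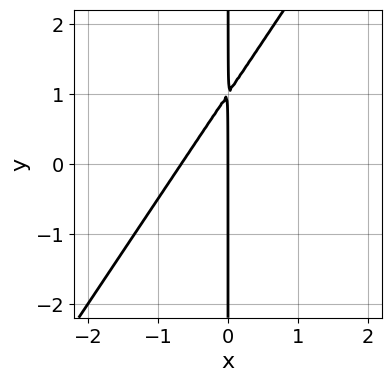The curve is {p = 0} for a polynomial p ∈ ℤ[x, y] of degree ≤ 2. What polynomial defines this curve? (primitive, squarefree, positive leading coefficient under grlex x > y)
The degree is 2 — the shape is more complex than any degree-1 curve.
From the axis intercepts and sections: it crosses the x-axis at the gridline x = 0; the visible y-axis segment lies entirely on the curve.
Solving for integer coefficients yields p as stated.

3*x^2 - 2*x*y + 2*x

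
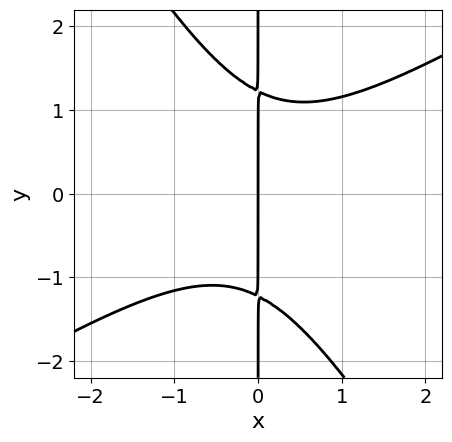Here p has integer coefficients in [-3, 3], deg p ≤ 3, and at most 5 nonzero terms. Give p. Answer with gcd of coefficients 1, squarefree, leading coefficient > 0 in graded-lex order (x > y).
1. The degree is 3 — a generic line meets the curve in up to 3 points.
2. Reading off the gridlines: the visible y-axis segment lies entirely on the curve; it crosses the x-axis at the gridline x = 0.
3. Fitting integer coefficients to these (and the overall shape) gives p.

2*x^3 - 2*x^2*y - 2*x*y^2 + 3*x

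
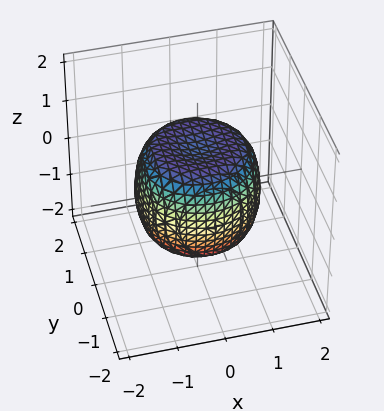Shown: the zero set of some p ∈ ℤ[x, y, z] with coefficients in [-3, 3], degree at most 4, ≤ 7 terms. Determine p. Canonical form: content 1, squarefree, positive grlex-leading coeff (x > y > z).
x^4 + 2*x^2*y^2 + y^4 - x^2 - y^2 + z^2 - 1

First, deg p = 4.
Next, symmetry: the z-axis is an axis of rotation, so x and y enter only as x² + y².
Then, against the integer gridlines: a circular section at z = 0 has radius between 1 and 2; the z-axis gridline crossings are at z ∈ {-1, 1}.
Finally, assembling these constraints gives the stated polynomial.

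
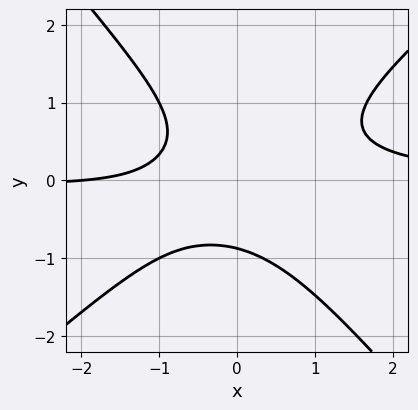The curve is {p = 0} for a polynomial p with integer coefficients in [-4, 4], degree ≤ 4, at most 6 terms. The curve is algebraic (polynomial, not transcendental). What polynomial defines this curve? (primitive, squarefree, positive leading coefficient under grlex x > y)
3*x^2*y - x*y^2 - 3*y^3 - x - 2

(a) The degree is 3 — the shape is more complex than any degree-2 curve.
(b) From the axis intercepts and sections: it crosses the x-axis at the gridline x = -2.
(c) Assembling these constraints gives the stated polynomial.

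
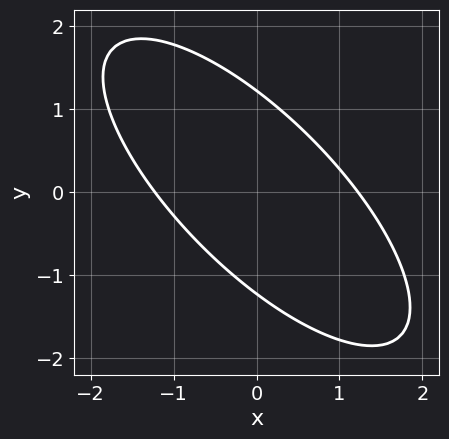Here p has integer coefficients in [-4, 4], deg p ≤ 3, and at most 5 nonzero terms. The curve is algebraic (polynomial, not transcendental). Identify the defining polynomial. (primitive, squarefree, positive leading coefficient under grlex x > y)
2*x^2 + 3*x*y + 2*y^2 - 3

(a) deg p = 2. A generic line meets the curve in up to 2 points.
(b) Putting this together gives p.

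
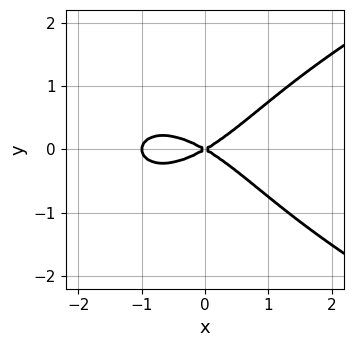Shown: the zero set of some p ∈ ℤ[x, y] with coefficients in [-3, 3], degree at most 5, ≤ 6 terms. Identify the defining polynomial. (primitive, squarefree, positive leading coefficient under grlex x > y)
y^4 - x^3 - x^2 + 3*y^2

deg p = 4. A generic line meets the curve in up to 4 points.
Symmetries: it's symmetric under y → −y, forcing even powers of y.
Observable constraints: the x-axis gridline crossings are at x ∈ {-1, 0}; it meets the y-axis at y = 0 (among the integer gridlines).
Assembling these constraints gives the stated polynomial.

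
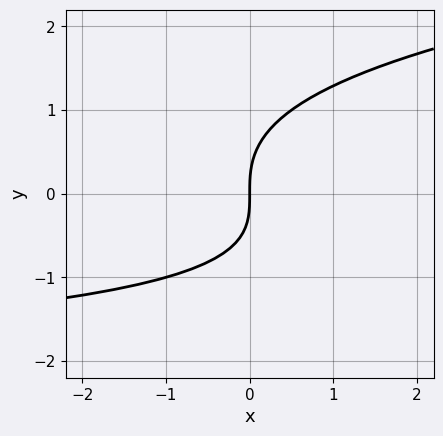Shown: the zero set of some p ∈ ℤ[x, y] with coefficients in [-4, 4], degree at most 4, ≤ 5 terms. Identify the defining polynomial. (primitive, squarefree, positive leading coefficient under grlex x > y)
(a) Degree: a generic line meets the curve in up to 3 points, so deg p = 3.
(b) Reading off the gridlines: it crosses the y-axis at the gridline y = 0; it meets the x-axis at x = 0 (among the integer gridlines).
(c) These observations pin down the coefficients.

2*y^3 - x*y - 3*x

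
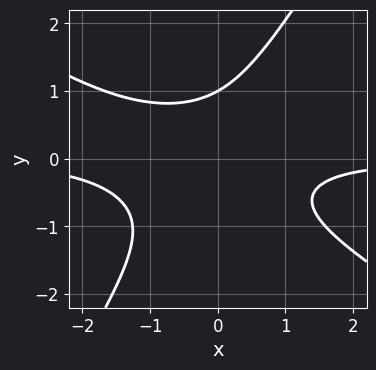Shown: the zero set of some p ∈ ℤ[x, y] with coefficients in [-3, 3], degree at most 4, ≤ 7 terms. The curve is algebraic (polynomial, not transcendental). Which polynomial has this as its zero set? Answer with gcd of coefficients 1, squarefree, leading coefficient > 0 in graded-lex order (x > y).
1. The degree is 3 — no degree-2 curve has this shape.
2. Observable constraints: one y-axis crossing is at y = 1; it misses every integer gridline on the x-axis.
3. Solving for integer coefficients yields p as stated.

3*x^2*y + 3*x*y^2 - 3*y^3 + 2*x*y + 3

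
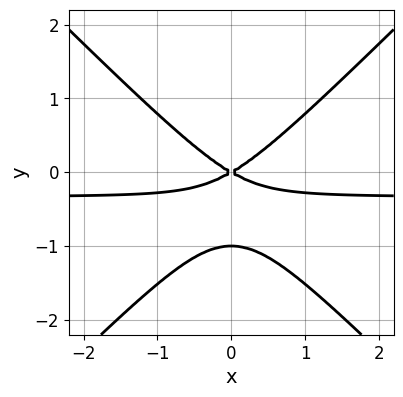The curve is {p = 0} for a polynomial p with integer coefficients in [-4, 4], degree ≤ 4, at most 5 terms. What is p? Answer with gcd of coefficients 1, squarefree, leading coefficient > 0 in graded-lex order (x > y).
3*x^2*y - 3*y^3 + x^2 - 3*y^2

(a) Degree: the shape is more complex than any degree-2 curve, so deg p = 3.
(b) Symmetries: mirror symmetry x ↦ −x ⇒ only even powers of x.
(c) From the visible intercepts: it meets the x-axis at x = 0 (among the integer gridlines); among the integer gridlines, it crosses the y-axis at y ∈ {-1, 0}.
(d) Putting this together gives p.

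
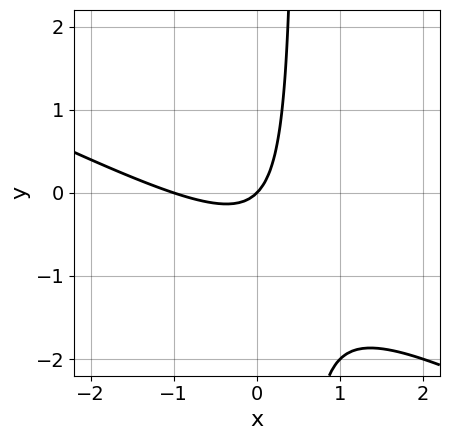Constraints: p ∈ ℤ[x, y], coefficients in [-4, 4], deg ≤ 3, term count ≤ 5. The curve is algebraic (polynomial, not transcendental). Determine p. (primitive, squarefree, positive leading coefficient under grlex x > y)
x^2 + 2*x*y + x - y

deg p = 2.
Checking where it meets the axes: the x-axis gridline crossings are at x ∈ {-1, 0}; one y-axis crossing is at y = 0.
Fitting integer coefficients to these (and the overall shape) gives p.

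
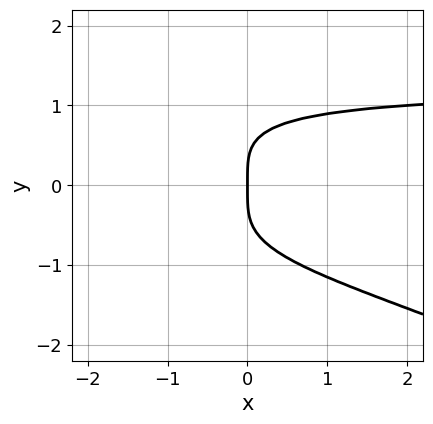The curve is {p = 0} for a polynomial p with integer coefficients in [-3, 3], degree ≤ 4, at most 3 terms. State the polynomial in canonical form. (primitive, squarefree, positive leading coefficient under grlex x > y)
1. The degree is 4 — the shape is more complex than any degree-3 curve.
2. Reading off the gridlines: it meets the y-axis at y = 0 (among the integer gridlines); it crosses the x-axis at the gridline x = 0.
3. Assembling these constraints gives the stated polynomial.

x*y^3 + 2*y^4 - 2*x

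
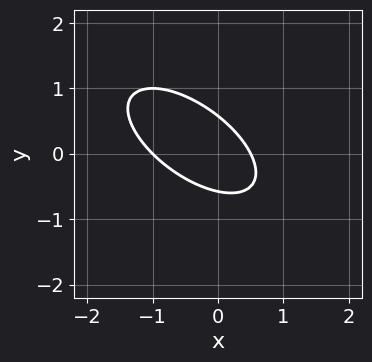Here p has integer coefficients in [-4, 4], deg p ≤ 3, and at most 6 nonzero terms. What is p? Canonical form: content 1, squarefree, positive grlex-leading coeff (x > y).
First, the degree is 2 — the shape is more complex than any degree-1 curve.
Then, against the integer gridlines: it meets the x-axis at x = -1 (among the integer gridlines).
Finally, matching integer coefficients to the picture gives p.

2*x^2 + 3*x*y + 3*y^2 + x - 1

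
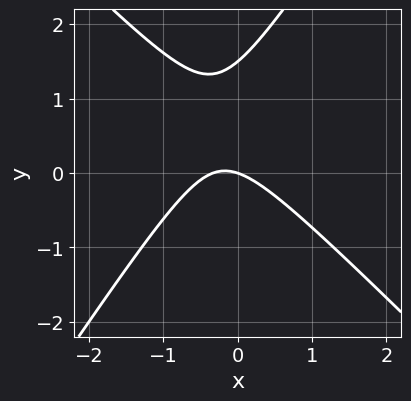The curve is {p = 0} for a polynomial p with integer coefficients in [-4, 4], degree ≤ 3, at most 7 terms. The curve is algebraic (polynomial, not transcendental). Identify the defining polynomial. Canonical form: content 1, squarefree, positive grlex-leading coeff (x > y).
(a) Degree: a generic line meets the curve in up to 2 points, so deg p = 2.
(b) Observable constraints: one y-axis crossing is at y = 0; it meets the x-axis at x = 0 (among the integer gridlines).
(c) The integer polynomial consistent with all of this is the stated p.

3*x^2 + x*y - 2*y^2 + x + 3*y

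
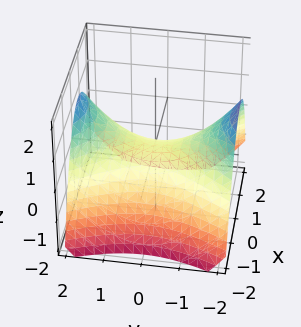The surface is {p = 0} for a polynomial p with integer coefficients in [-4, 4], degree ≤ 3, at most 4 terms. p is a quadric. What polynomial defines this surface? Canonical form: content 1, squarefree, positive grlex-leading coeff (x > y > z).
2*x^2 - y^2 + 3*z

First, degree: a hyperbolic paraboloid; a quadric, so deg p = 2.
Then, symmetries: mirror symmetry x ↦ −x ⇒ only even powers of x; mirror symmetry y ↦ −y ⇒ only even powers of y.
Then, observable constraints: one y-axis crossing is at y = 0; it crosses the z-axis at the gridline z = 0.
Finally, matching integer coefficients to the picture gives p.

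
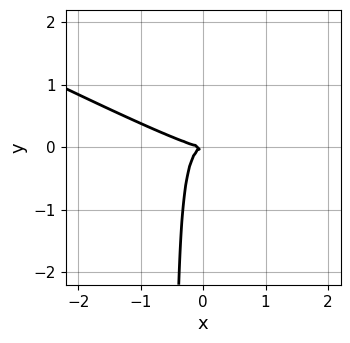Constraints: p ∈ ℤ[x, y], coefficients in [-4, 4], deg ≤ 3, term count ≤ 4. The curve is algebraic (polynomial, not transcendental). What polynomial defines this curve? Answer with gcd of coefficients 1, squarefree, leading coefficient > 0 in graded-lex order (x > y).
(a) Degree: a generic line meets the curve in up to 3 points, so deg p = 3.
(b) Observable constraints: one y-axis crossing is at y = 0; one x-axis crossing is at x = 0.
(c) Matching integer coefficients to the picture gives p.

x^3 + 3*x^2*y + 2*x*y^2 + y^2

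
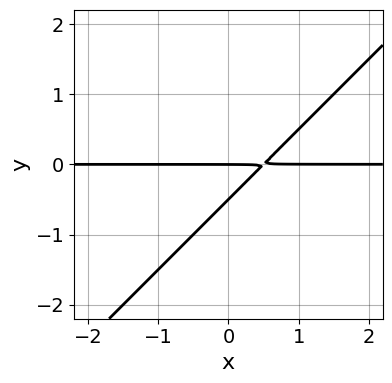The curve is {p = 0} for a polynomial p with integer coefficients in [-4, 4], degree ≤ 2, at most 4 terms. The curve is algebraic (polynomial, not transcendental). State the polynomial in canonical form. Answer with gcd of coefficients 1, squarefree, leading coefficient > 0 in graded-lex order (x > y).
1. Degree: the shape is more complex than any degree-1 curve, so deg p = 2.
2. Reading off the gridlines: it meets the y-axis at y = 0 (among the integer gridlines); the visible x-axis segment lies entirely on the curve.
3. Putting this together gives p.

2*x*y - 2*y^2 - y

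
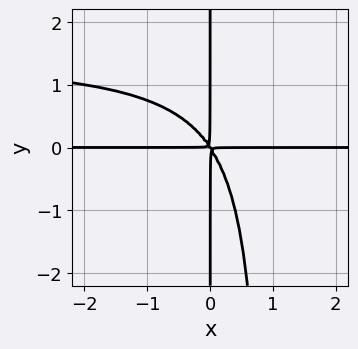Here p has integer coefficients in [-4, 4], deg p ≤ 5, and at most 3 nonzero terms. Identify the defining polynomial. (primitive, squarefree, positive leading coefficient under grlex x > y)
2*x^2*y^2 - 3*x^2*y - 2*x*y^2

First, degree: a generic line meets the curve in up to 4 points, so deg p = 4.
Then, from the axis intercepts and sections: every point of the x-axis in the box is on the curve; every point of the y-axis in the box is on the curve.
Finally, matching integer coefficients to the picture gives p.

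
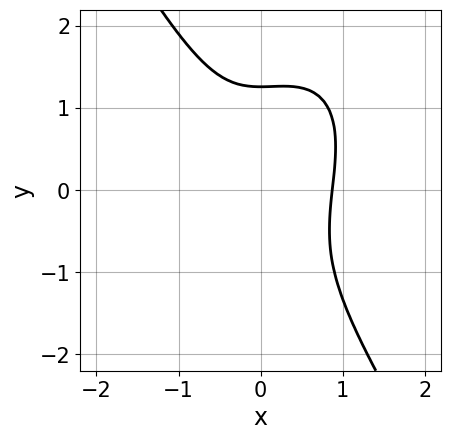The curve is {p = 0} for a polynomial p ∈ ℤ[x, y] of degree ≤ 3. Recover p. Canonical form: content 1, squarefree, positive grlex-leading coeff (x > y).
1. The degree is 3 — a generic line meets the curve in up to 3 points.
2. The integer polynomial consistent with all of this is the stated p.

3*x^3 - x^2*y + y^3 - 2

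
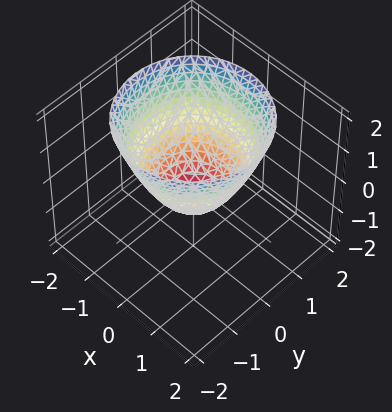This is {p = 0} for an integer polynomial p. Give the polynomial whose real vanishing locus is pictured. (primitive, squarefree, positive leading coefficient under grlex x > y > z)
1. The degree is 2 — no degree-1 surface has this shape.
2. By symmetry, every cross-section ⟂ z is a circle, so x, y appear only via x² + y².
3. Reading off the gridlines: a circular section at z = 1 has radius between 1 and 2.
4. Putting this together gives p.

3*x^2 + 3*y^2 - 3*z - 2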